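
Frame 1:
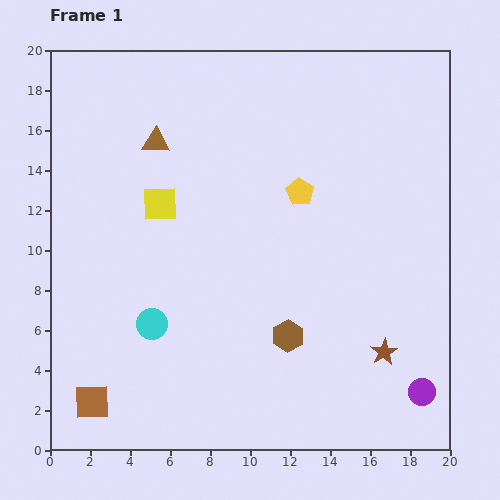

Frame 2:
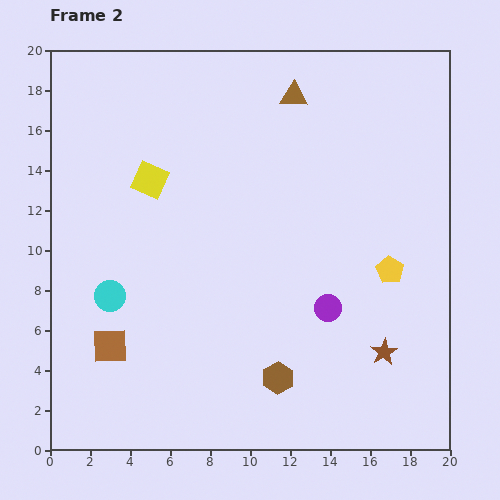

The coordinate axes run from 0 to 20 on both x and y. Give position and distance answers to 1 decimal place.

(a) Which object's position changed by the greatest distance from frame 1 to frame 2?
the brown triangle

(moved 7.3; next 6.3)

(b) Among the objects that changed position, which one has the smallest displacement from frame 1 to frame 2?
the yellow square

(moved 1.3)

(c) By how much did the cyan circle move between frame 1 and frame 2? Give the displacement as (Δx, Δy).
(-2.1, 1.4)

The cyan circle was at (5.1, 6.3) in frame 1 and (3.0, 7.7) in frame 2.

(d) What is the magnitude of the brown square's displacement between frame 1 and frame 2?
2.9

The brown square moved from (2.1, 2.4) to (3.0, 5.2), a distance of √(0.9² + 2.8²) ≈ 2.9.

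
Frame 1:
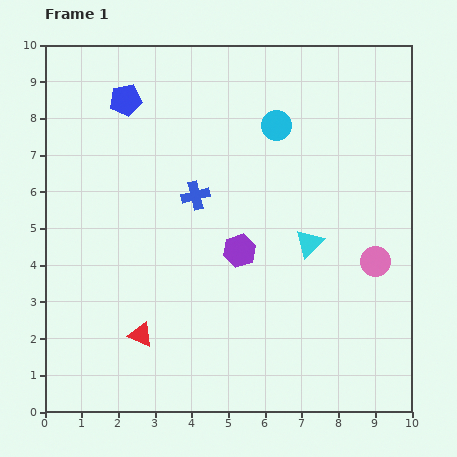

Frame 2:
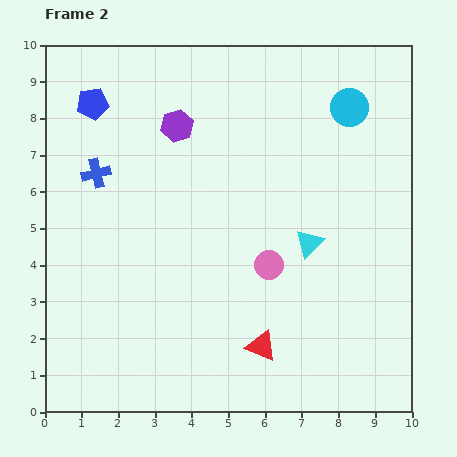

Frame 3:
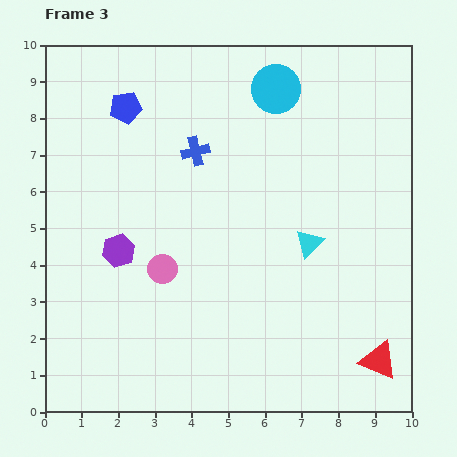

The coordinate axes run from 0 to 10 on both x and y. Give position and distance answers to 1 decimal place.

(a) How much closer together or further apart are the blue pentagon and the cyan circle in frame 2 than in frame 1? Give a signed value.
+2.8

Distance in frame 1: 4.2. Distance in frame 2: 7.0.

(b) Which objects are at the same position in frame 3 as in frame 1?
the cyan triangle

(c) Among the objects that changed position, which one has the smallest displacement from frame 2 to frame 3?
the blue pentagon

(moved 0.9)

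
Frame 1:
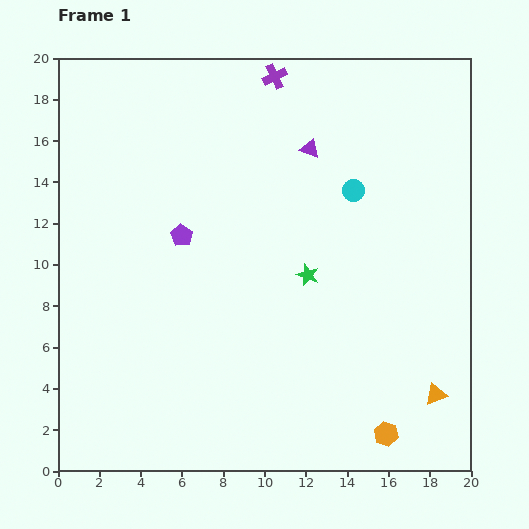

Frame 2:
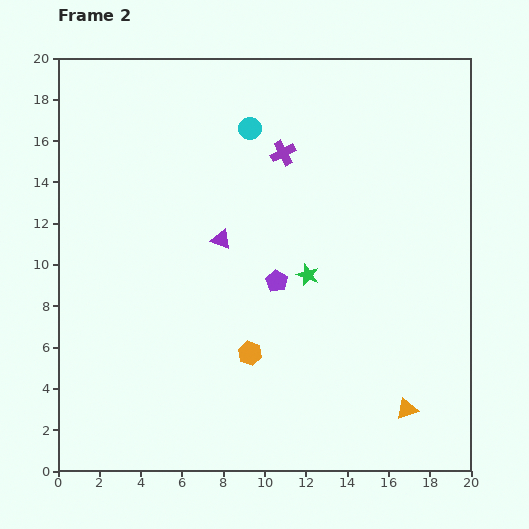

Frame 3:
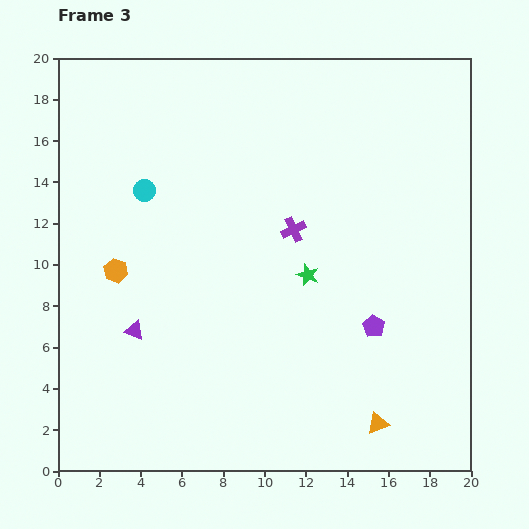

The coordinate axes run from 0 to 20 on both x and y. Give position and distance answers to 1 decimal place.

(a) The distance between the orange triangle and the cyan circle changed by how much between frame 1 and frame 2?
+4.9

Distance in frame 1: 10.7. Distance in frame 2: 15.6.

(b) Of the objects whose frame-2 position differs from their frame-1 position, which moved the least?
the orange triangle

(moved 1.6)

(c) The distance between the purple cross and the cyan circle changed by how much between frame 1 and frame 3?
+0.7

Distance in frame 1: 6.7. Distance in frame 3: 7.4.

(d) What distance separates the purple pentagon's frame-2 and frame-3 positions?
5.2

The purple pentagon moved from (10.6, 9.2) to (15.3, 7.0), a distance of √(4.7² + 2.2²) ≈ 5.2.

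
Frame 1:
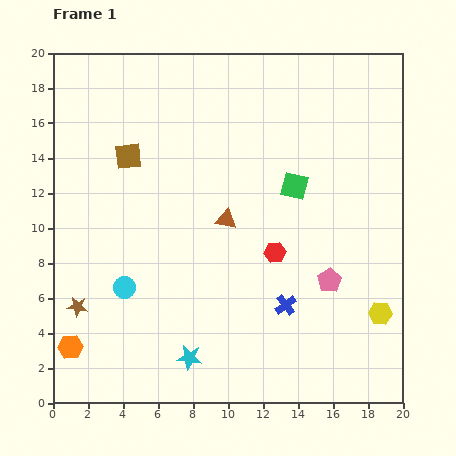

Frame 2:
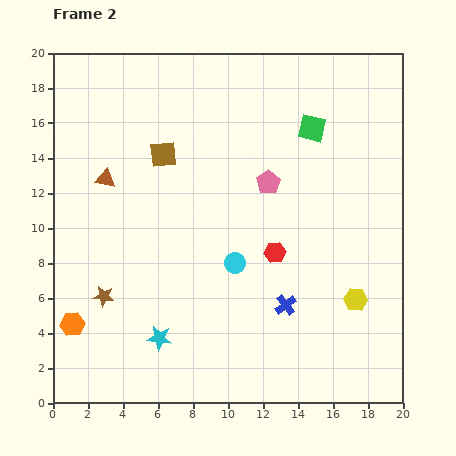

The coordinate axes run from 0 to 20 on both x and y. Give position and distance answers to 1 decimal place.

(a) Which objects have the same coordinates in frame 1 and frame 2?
the red hexagon, the blue cross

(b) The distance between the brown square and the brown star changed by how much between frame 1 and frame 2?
-0.3

Distance in frame 1: 9.1. Distance in frame 2: 8.8.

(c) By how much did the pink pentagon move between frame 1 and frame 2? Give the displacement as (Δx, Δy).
(-3.5, 5.6)

The pink pentagon was at (15.8, 7.0) in frame 1 and (12.3, 12.6) in frame 2.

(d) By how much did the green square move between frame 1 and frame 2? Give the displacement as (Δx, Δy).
(1.0, 3.3)

The green square was at (13.8, 12.4) in frame 1 and (14.8, 15.7) in frame 2.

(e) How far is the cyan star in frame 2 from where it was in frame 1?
2.0

The cyan star moved from (7.8, 2.6) to (6.1, 3.7), a distance of √(1.7² + 1.1²) ≈ 2.0.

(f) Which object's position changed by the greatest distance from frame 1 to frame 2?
the brown triangle

(moved 7.3; next 6.6)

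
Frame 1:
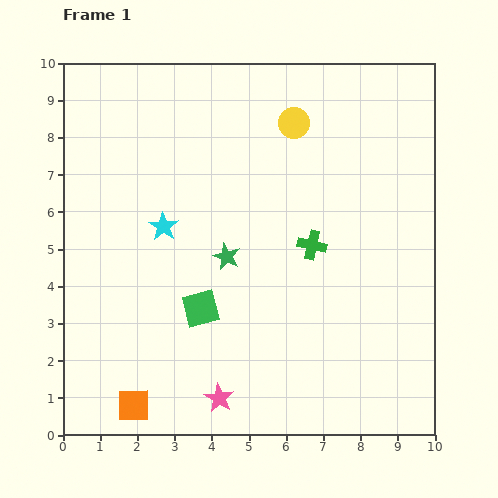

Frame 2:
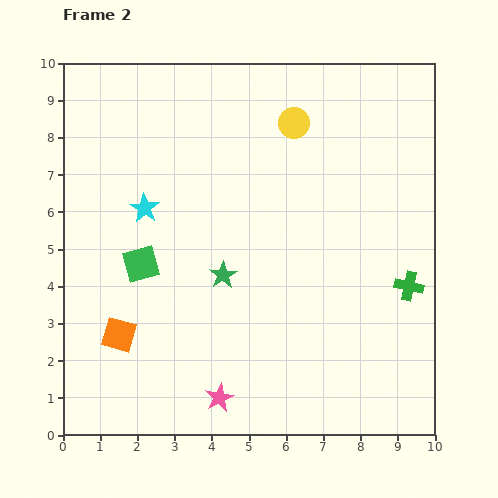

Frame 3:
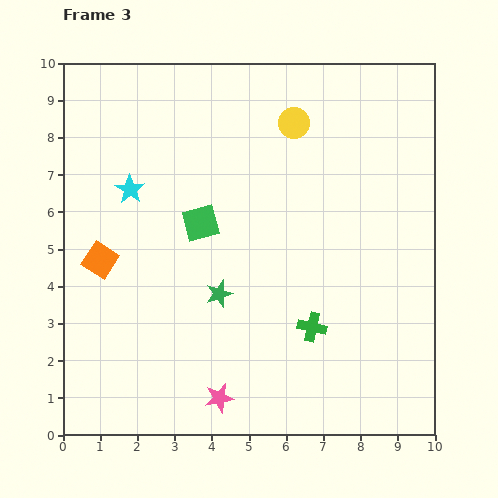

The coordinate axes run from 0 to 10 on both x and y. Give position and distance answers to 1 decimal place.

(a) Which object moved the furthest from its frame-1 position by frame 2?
the green cross

(moved 2.8; next 2.0)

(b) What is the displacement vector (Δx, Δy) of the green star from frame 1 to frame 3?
(-0.2, -1.0)

The green star was at (4.4, 4.8) in frame 1 and (4.2, 3.8) in frame 3.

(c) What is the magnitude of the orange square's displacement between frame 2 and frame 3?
2.1

The orange square moved from (1.5, 2.7) to (1.0, 4.7), a distance of √(0.5² + 2.0²) ≈ 2.1.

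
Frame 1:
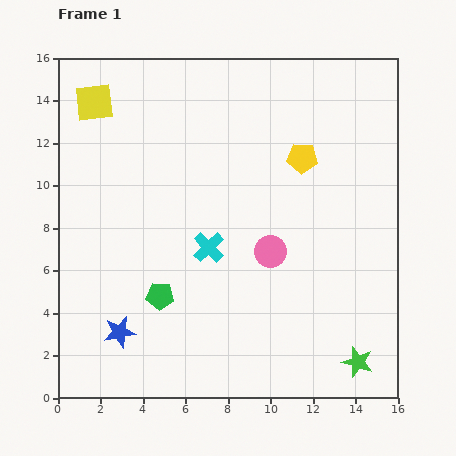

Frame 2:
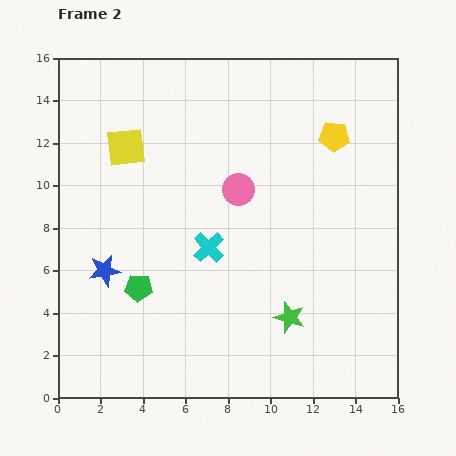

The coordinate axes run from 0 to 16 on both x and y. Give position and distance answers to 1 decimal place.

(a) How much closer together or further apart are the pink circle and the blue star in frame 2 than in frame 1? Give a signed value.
-0.7

Distance in frame 1: 8.1. Distance in frame 2: 7.4.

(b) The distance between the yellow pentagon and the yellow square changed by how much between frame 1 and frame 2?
-0.3

Distance in frame 1: 10.1. Distance in frame 2: 9.8.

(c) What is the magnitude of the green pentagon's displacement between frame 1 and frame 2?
1.1

The green pentagon moved from (4.8, 4.8) to (3.8, 5.2), a distance of √(1.0² + 0.4²) ≈ 1.1.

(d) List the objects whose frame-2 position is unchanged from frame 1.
the cyan cross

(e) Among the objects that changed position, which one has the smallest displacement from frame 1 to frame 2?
the green pentagon

(moved 1.1)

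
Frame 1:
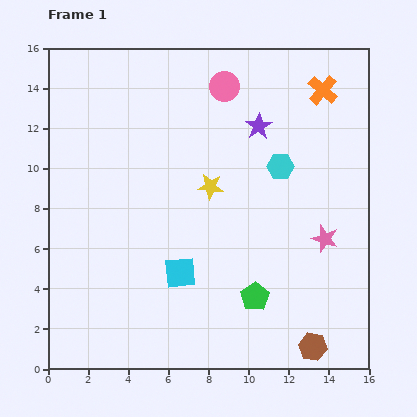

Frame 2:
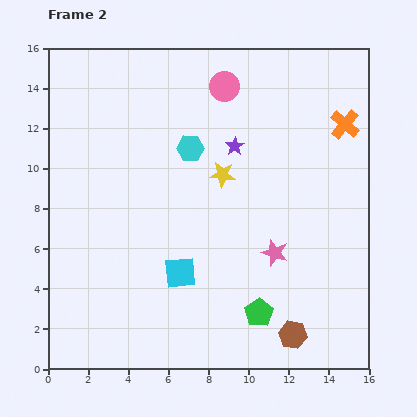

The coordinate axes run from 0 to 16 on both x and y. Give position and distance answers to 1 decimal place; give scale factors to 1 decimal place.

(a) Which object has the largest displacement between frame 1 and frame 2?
the cyan hexagon

(moved 4.6; next 2.6)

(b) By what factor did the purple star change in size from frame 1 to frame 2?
0.7×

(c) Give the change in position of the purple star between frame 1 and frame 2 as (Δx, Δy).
(-1.2, -1.0)

The purple star was at (10.5, 12.1) in frame 1 and (9.3, 11.1) in frame 2.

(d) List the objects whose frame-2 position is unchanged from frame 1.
the pink circle, the cyan square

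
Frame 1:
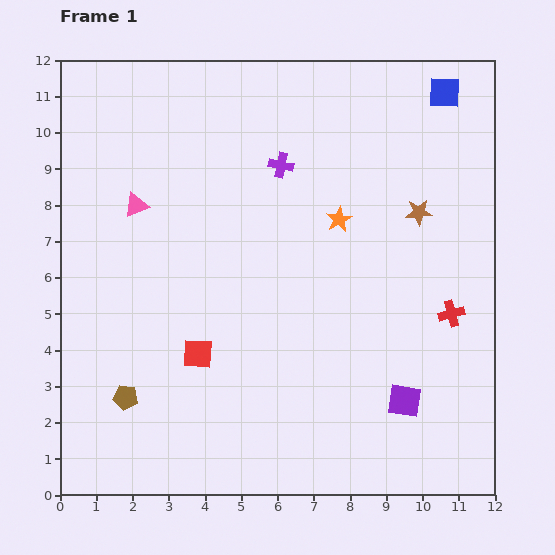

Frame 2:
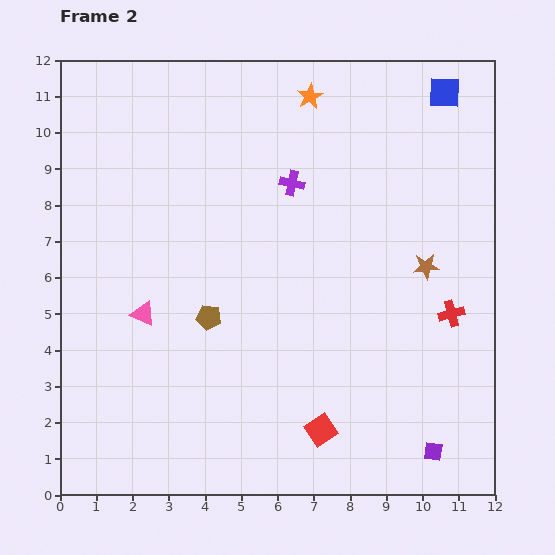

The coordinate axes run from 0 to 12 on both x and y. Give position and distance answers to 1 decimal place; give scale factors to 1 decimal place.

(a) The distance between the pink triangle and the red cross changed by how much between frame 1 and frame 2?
-0.7

Distance in frame 1: 9.2. Distance in frame 2: 8.5.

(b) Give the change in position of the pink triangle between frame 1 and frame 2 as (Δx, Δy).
(0.2, -3.0)

The pink triangle was at (2.1, 8.0) in frame 1 and (2.3, 5.0) in frame 2.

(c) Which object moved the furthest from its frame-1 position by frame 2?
the red square

(moved 4.0; next 3.5)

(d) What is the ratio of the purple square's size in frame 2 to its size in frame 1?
0.6×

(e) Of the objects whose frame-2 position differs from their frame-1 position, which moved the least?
the purple cross

(moved 0.6)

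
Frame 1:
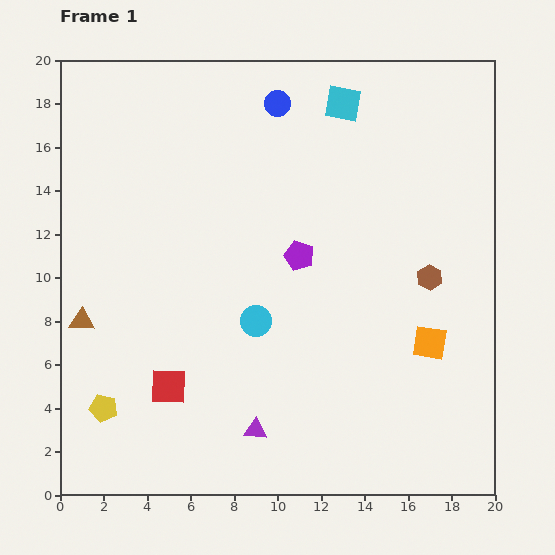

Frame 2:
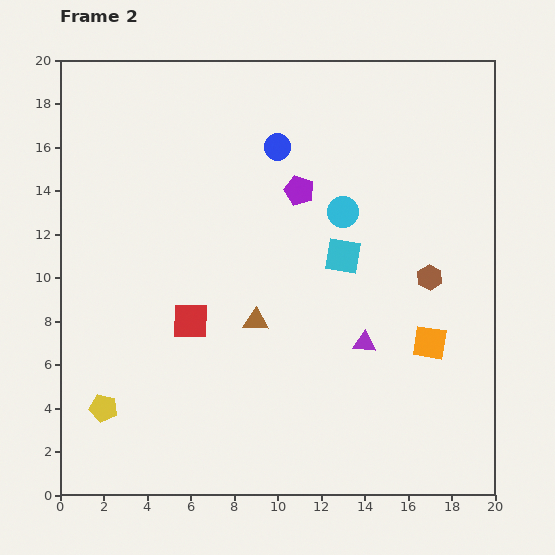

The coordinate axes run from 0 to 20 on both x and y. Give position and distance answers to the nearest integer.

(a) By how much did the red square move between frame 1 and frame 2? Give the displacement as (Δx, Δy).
(1, 3)

The red square was at (5, 5) in frame 1 and (6, 8) in frame 2.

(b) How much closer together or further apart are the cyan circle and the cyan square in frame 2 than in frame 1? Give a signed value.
-9

Distance in frame 1: 11. Distance in frame 2: 2.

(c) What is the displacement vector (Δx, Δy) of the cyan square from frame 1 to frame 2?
(0, -7)

The cyan square was at (13, 18) in frame 1 and (13, 11) in frame 2.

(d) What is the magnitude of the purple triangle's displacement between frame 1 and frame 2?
6

The purple triangle moved from (9, 3) to (14, 7), a distance of √(5² + 4²) ≈ 6.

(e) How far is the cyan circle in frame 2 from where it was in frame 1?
6

The cyan circle moved from (9, 8) to (13, 13), a distance of √(4² + 5²) ≈ 6.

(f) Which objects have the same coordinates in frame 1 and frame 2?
the yellow pentagon, the brown hexagon, the orange square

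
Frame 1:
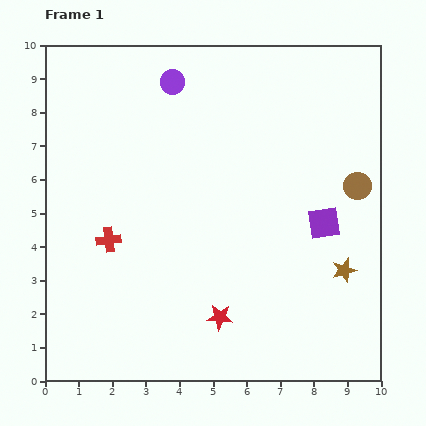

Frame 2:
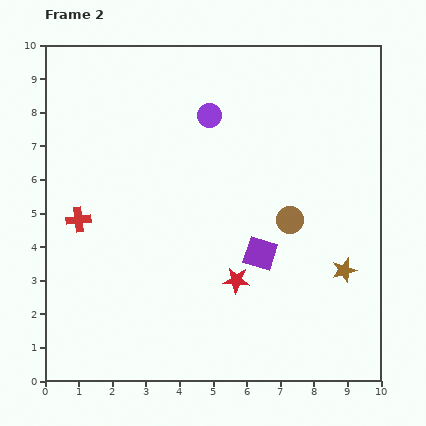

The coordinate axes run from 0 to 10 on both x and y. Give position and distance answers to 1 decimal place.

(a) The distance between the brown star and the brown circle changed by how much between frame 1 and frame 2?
-0.3

Distance in frame 1: 2.5. Distance in frame 2: 2.2.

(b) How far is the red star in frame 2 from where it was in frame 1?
1.2

The red star moved from (5.2, 1.9) to (5.7, 3.0), a distance of √(0.5² + 1.1²) ≈ 1.2.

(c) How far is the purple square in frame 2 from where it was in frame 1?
2.1

The purple square moved from (8.3, 4.7) to (6.4, 3.8), a distance of √(1.9² + 0.9²) ≈ 2.1.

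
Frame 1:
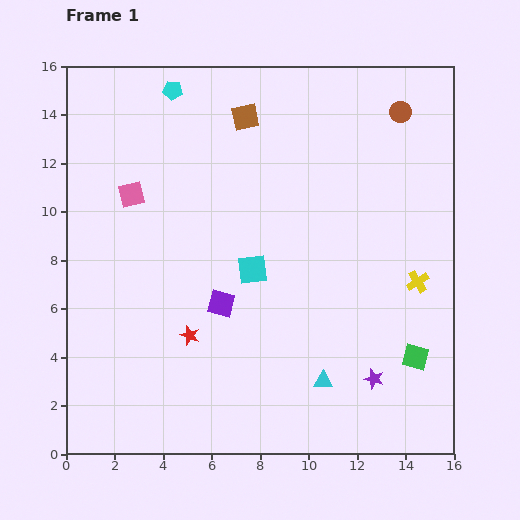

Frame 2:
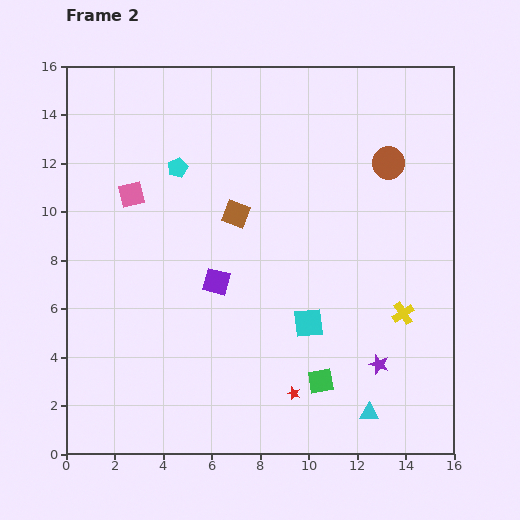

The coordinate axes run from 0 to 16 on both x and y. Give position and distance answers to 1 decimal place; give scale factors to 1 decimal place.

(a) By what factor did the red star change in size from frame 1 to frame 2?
0.7×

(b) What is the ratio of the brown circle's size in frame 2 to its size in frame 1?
1.5×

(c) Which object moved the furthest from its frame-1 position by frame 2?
the red star

(moved 4.9; next 4.0)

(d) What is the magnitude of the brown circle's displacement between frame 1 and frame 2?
2.2

The brown circle moved from (13.8, 14.1) to (13.3, 12.0), a distance of √(0.5² + 2.1²) ≈ 2.2.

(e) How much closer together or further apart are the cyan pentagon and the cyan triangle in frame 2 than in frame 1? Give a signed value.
-0.7

Distance in frame 1: 13.5. Distance in frame 2: 12.8.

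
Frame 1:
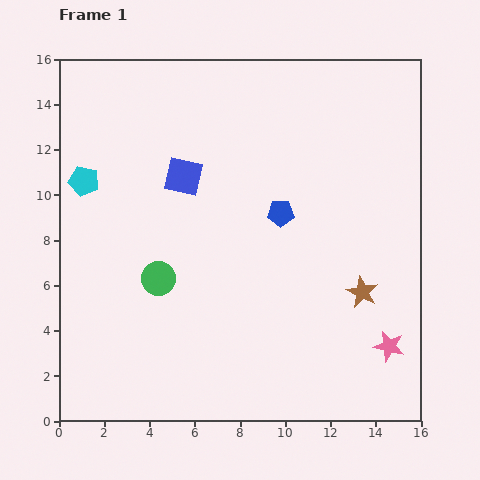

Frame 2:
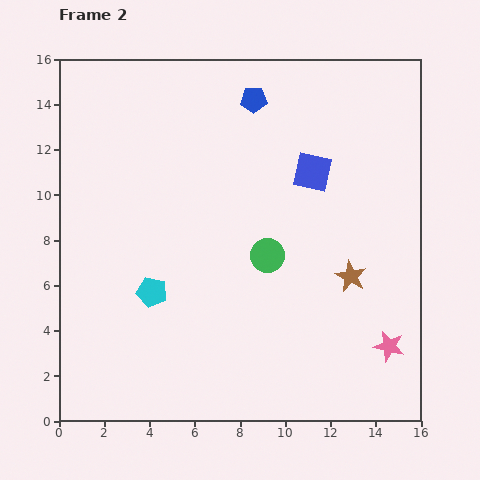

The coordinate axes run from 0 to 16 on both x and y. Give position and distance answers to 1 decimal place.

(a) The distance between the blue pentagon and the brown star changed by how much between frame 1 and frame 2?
+3.9

Distance in frame 1: 5.0. Distance in frame 2: 8.9.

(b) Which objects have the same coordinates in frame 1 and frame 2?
the pink star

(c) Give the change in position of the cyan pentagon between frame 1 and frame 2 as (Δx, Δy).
(3.0, -4.9)

The cyan pentagon was at (1.1, 10.6) in frame 1 and (4.1, 5.7) in frame 2.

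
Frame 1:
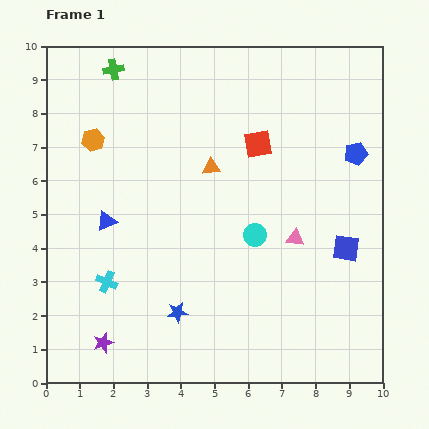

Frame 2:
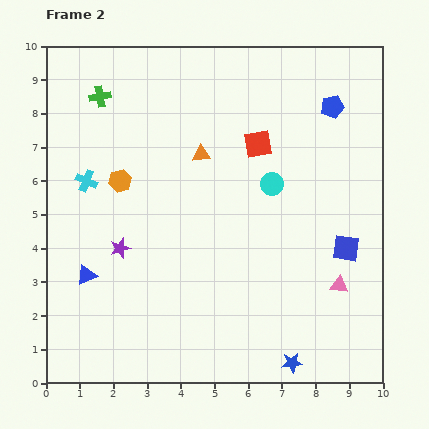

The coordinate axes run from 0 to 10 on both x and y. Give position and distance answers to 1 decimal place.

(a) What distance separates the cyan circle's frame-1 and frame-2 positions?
1.6

The cyan circle moved from (6.2, 4.4) to (6.7, 5.9), a distance of √(0.5² + 1.5²) ≈ 1.6.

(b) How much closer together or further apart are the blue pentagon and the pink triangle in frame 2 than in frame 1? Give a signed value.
+2.2

Distance in frame 1: 3.1. Distance in frame 2: 5.3.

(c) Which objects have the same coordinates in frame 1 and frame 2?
the blue square, the red square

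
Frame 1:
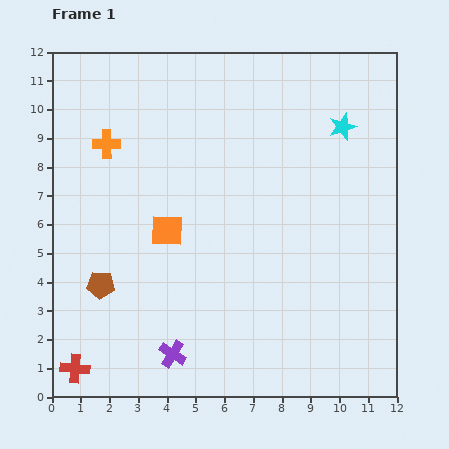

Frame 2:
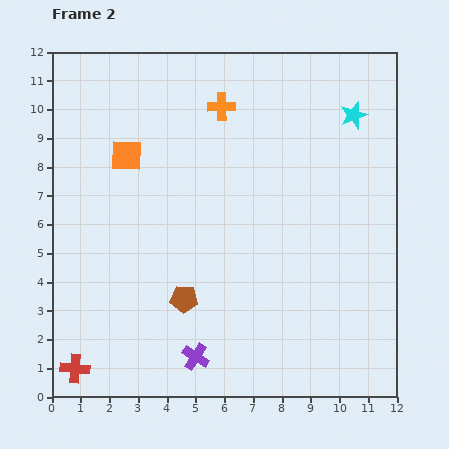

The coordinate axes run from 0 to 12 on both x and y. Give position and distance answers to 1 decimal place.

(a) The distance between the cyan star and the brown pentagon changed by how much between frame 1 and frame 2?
-1.3

Distance in frame 1: 10.0. Distance in frame 2: 8.7.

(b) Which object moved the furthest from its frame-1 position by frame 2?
the orange cross

(moved 4.2; next 3.0)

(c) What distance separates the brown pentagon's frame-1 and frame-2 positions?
2.9

The brown pentagon moved from (1.7, 3.9) to (4.6, 3.4), a distance of √(2.9² + 0.5²) ≈ 2.9.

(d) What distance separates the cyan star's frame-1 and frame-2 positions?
0.6

The cyan star moved from (10.1, 9.4) to (10.5, 9.8), a distance of √(0.4² + 0.4²) ≈ 0.6.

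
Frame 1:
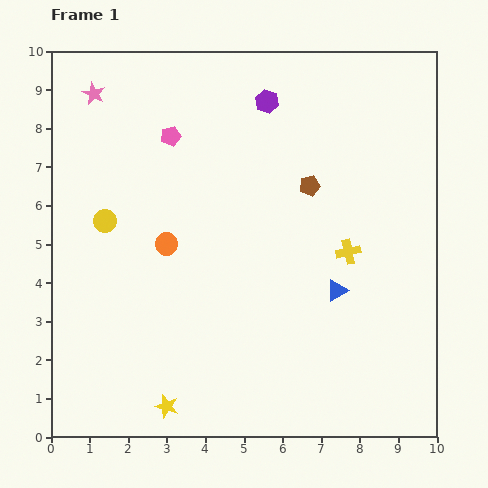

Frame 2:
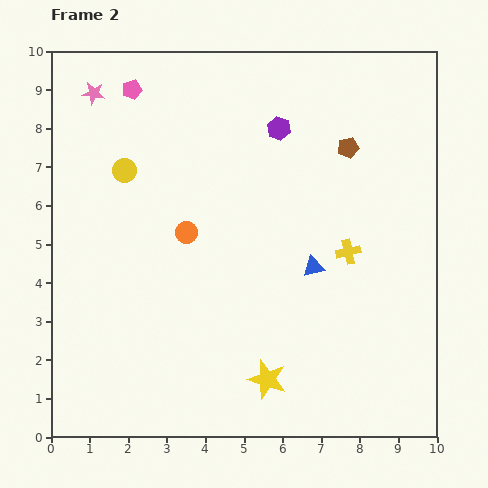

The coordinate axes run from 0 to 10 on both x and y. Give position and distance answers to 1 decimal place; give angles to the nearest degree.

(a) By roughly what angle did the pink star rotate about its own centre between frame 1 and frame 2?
19° counter-clockwise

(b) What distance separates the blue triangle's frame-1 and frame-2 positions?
0.8

The blue triangle moved from (7.4, 3.8) to (6.8, 4.4), a distance of √(0.6² + 0.6²) ≈ 0.8.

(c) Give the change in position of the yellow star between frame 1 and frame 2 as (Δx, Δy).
(2.6, 0.7)

The yellow star was at (3.0, 0.8) in frame 1 and (5.6, 1.5) in frame 2.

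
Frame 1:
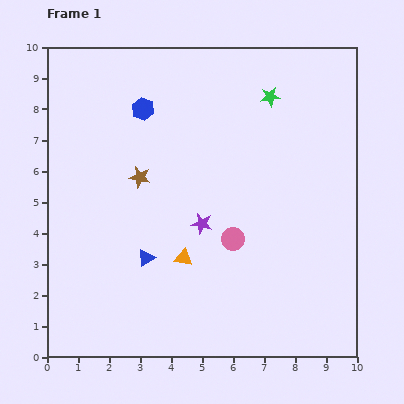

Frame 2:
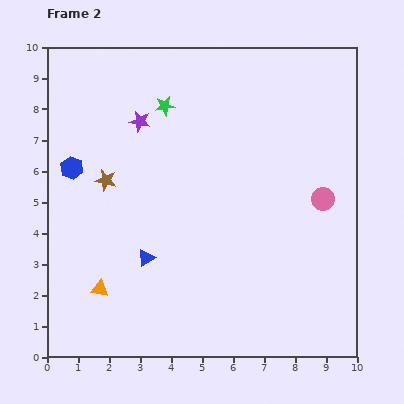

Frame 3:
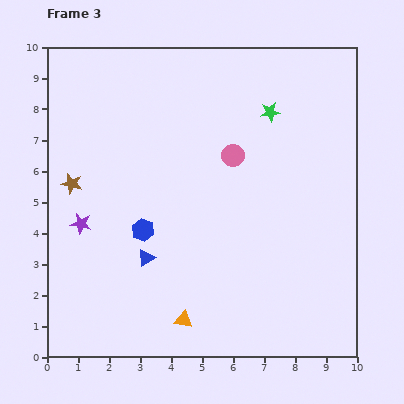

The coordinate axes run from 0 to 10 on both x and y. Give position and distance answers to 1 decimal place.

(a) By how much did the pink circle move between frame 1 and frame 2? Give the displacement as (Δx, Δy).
(2.9, 1.3)

The pink circle was at (6.0, 3.8) in frame 1 and (8.9, 5.1) in frame 2.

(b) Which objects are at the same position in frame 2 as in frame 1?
the blue triangle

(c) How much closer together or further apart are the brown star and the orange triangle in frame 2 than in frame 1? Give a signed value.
+0.5

Distance in frame 1: 3.0. Distance in frame 2: 3.5.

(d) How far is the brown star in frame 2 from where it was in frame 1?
1.1

The brown star moved from (3.0, 5.8) to (1.9, 5.7), a distance of √(1.1² + 0.1²) ≈ 1.1.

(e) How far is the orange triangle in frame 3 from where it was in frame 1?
2.0

The orange triangle moved from (4.4, 3.2) to (4.4, 1.2), a distance of √(0.0² + 2.0²) ≈ 2.0.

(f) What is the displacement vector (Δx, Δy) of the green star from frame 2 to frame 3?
(3.4, -0.2)

The green star was at (3.8, 8.1) in frame 2 and (7.2, 7.9) in frame 3.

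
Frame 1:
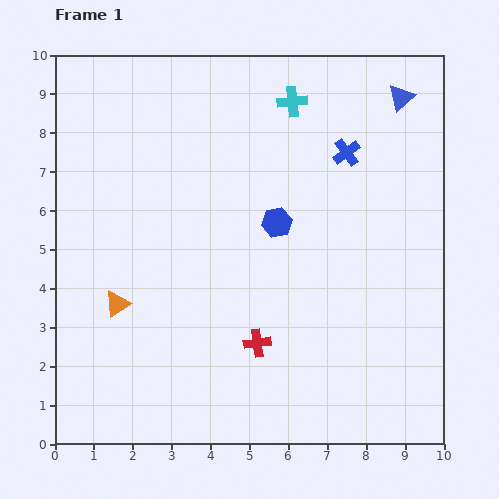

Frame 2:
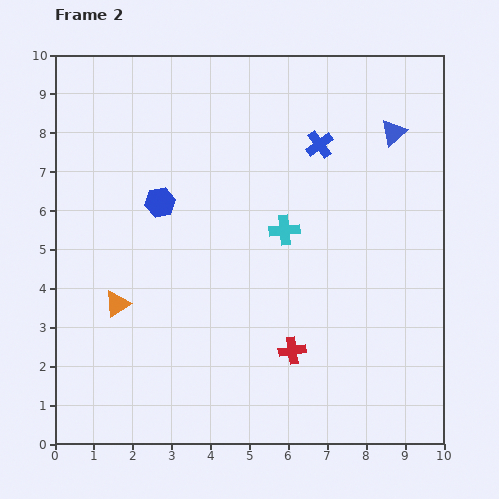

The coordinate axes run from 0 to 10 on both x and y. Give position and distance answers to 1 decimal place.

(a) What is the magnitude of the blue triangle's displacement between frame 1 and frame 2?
0.9

The blue triangle moved from (8.9, 8.9) to (8.7, 8.0), a distance of √(0.2² + 0.9²) ≈ 0.9.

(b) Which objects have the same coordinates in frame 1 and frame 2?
the orange triangle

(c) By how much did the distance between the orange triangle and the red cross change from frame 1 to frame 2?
+1.0

Distance in frame 1: 3.7. Distance in frame 2: 4.7.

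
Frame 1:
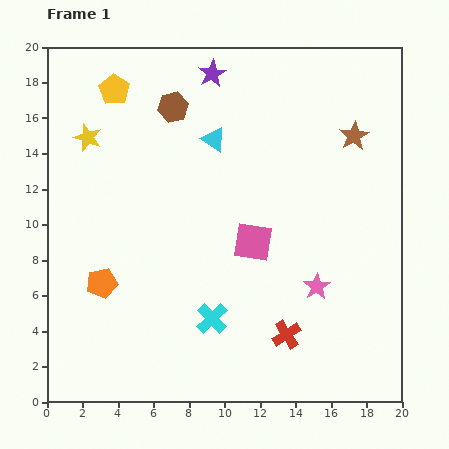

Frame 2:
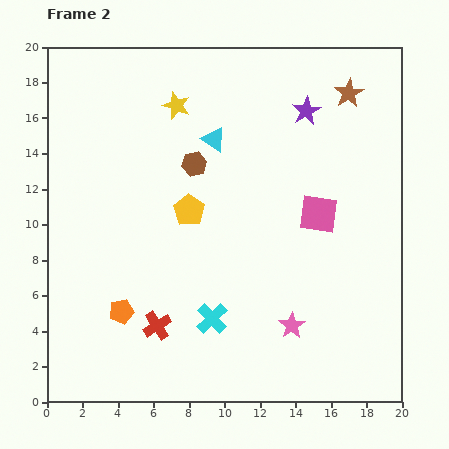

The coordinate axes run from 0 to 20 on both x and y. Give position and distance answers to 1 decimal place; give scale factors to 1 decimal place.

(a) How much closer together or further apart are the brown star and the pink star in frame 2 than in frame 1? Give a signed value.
+4.7

Distance in frame 1: 8.8. Distance in frame 2: 13.5.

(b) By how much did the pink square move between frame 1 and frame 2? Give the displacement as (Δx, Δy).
(3.7, 1.6)

The pink square was at (11.6, 9.0) in frame 1 and (15.3, 10.6) in frame 2.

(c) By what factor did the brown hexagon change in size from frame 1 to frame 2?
0.8×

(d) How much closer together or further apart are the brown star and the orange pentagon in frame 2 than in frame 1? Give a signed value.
+1.4

Distance in frame 1: 16.4. Distance in frame 2: 17.8.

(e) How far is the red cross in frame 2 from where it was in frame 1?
7.3

The red cross moved from (13.5, 3.8) to (6.2, 4.3), a distance of √(7.3² + 0.5²) ≈ 7.3.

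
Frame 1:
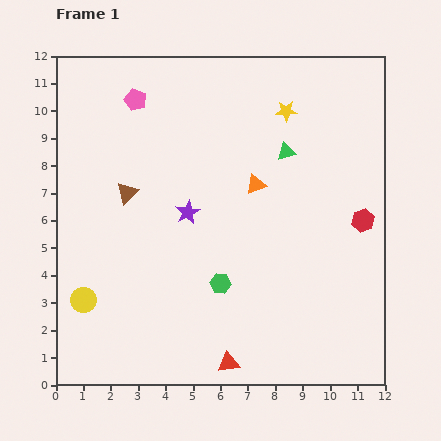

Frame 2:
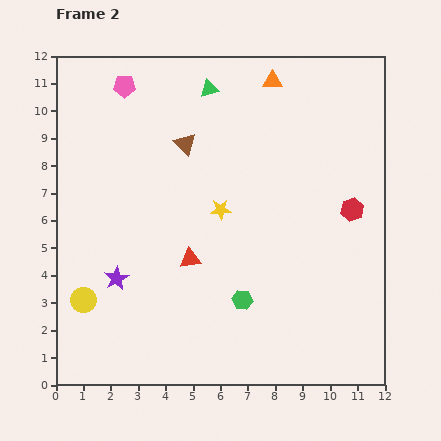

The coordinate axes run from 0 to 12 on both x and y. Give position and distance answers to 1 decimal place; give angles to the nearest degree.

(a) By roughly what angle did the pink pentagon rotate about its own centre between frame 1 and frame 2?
20° counter-clockwise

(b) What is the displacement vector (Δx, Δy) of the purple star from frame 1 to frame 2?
(-2.6, -2.4)

The purple star was at (4.8, 6.3) in frame 1 and (2.2, 3.9) in frame 2.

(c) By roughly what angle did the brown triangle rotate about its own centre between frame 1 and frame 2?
31° counter-clockwise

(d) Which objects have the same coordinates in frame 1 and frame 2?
the yellow circle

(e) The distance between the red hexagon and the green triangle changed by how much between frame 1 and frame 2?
+3.0

Distance in frame 1: 3.8. Distance in frame 2: 6.8.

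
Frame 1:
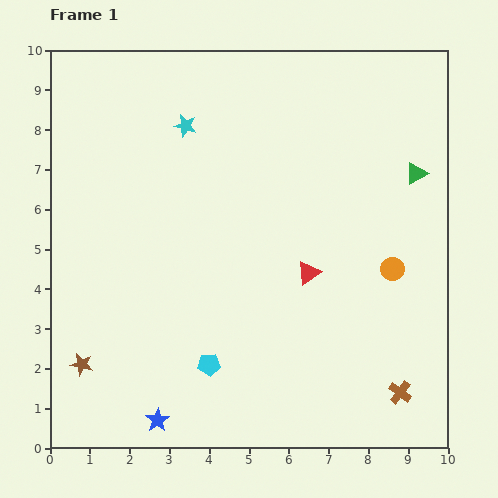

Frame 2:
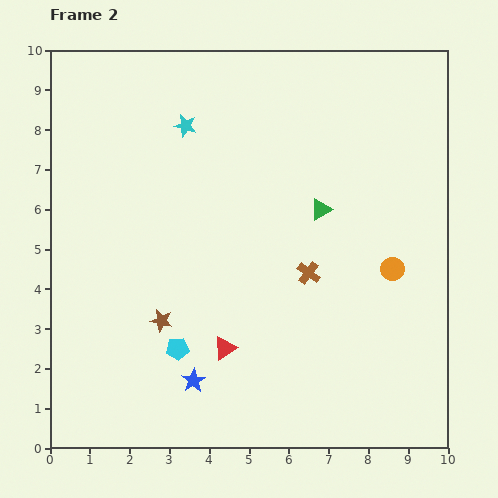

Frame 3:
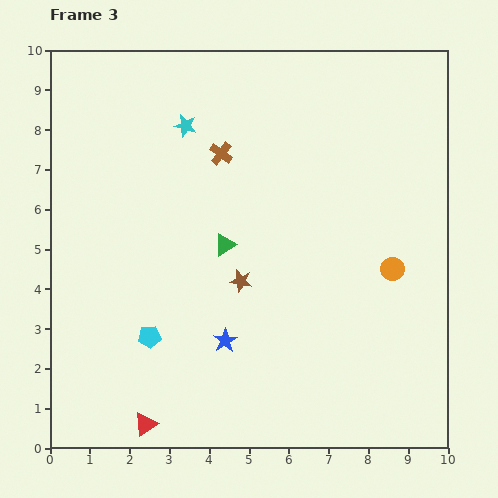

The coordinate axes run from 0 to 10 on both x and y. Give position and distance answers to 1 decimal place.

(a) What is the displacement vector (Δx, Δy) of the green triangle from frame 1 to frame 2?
(-2.4, -0.9)

The green triangle was at (9.2, 6.9) in frame 1 and (6.8, 6.0) in frame 2.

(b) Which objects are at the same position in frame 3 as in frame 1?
the orange circle, the cyan star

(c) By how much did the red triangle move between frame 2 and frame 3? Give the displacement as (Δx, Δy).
(-2.0, -1.9)

The red triangle was at (4.4, 2.5) in frame 2 and (2.4, 0.6) in frame 3.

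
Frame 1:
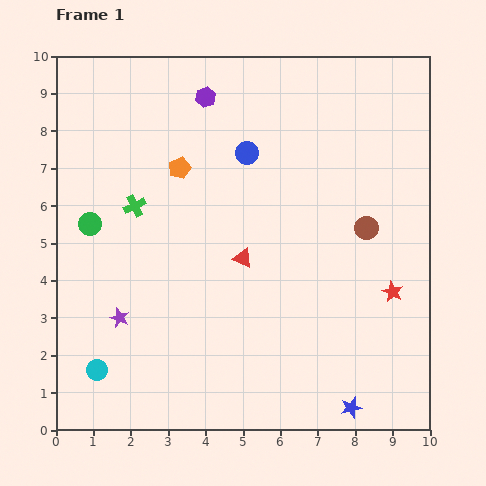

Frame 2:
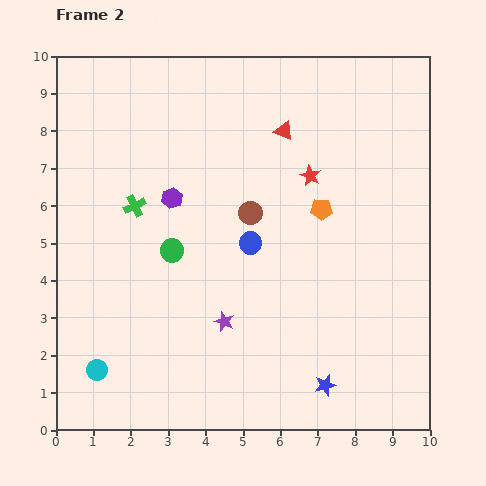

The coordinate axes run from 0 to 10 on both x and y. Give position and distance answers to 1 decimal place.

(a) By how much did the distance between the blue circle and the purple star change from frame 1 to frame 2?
-3.4

Distance in frame 1: 5.6. Distance in frame 2: 2.2.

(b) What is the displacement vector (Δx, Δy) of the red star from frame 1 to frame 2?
(-2.2, 3.1)

The red star was at (9.0, 3.7) in frame 1 and (6.8, 6.8) in frame 2.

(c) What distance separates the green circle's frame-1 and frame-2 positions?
2.3

The green circle moved from (0.9, 5.5) to (3.1, 4.8), a distance of √(2.2² + 0.7²) ≈ 2.3.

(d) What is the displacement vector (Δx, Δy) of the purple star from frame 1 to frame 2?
(2.8, -0.1)

The purple star was at (1.7, 3.0) in frame 1 and (4.5, 2.9) in frame 2.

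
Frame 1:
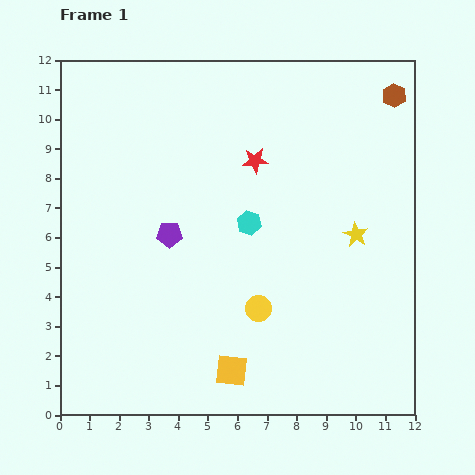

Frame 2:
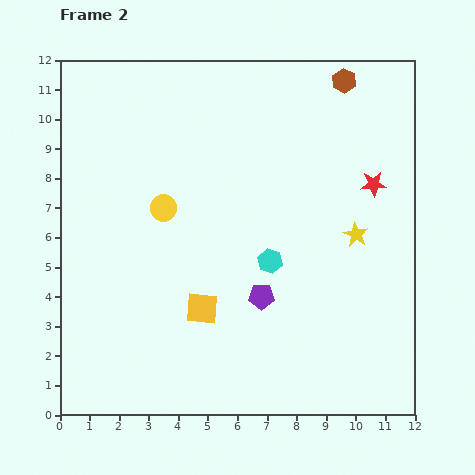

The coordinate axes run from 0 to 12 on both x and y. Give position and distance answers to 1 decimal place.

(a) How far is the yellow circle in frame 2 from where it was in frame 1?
4.7

The yellow circle moved from (6.7, 3.6) to (3.5, 7.0), a distance of √(3.2² + 3.4²) ≈ 4.7.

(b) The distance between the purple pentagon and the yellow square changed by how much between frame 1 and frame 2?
-3.1

Distance in frame 1: 5.1. Distance in frame 2: 2.0.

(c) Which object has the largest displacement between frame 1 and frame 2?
the yellow circle

(moved 4.7; next 4.1)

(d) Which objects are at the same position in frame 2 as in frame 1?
the yellow star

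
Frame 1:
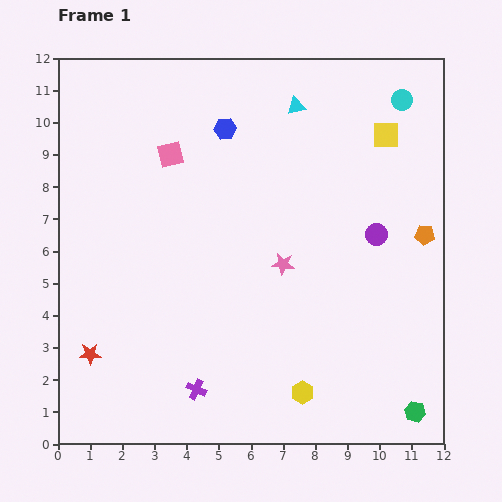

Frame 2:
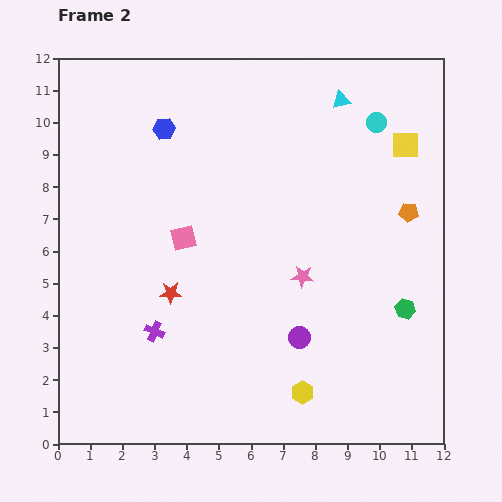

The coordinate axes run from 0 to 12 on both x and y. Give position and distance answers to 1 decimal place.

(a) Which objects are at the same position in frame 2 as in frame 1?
the yellow hexagon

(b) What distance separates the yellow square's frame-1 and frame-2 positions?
0.7

The yellow square moved from (10.2, 9.6) to (10.8, 9.3), a distance of √(0.6² + 0.3²) ≈ 0.7.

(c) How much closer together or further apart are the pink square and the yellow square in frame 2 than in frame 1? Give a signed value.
+0.8

Distance in frame 1: 6.7. Distance in frame 2: 7.5.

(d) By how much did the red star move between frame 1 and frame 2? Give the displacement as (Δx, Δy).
(2.5, 1.9)

The red star was at (1.0, 2.8) in frame 1 and (3.5, 4.7) in frame 2.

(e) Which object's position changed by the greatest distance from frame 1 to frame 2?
the purple circle

(moved 4.0; next 3.2)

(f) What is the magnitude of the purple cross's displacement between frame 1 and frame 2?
2.2

The purple cross moved from (4.3, 1.7) to (3.0, 3.5), a distance of √(1.3² + 1.8²) ≈ 2.2.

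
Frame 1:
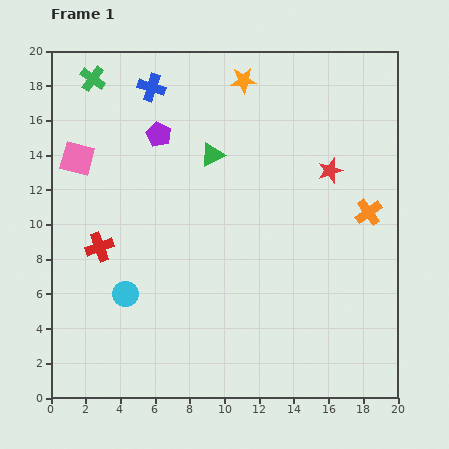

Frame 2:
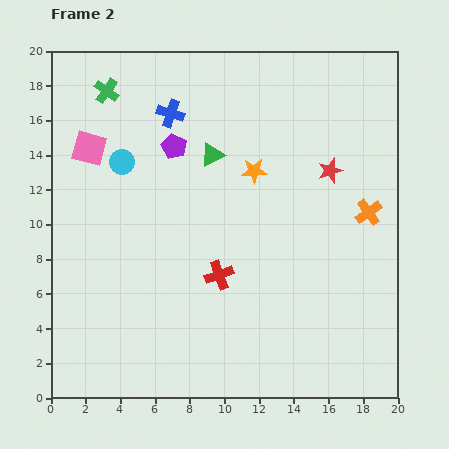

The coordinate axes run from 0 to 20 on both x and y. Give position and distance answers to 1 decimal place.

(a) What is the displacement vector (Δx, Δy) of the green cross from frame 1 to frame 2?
(0.8, -0.7)

The green cross was at (2.4, 18.4) in frame 1 and (3.2, 17.7) in frame 2.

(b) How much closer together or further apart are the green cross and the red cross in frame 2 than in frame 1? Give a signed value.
+2.7

Distance in frame 1: 9.7. Distance in frame 2: 12.4.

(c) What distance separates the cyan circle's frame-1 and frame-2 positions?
7.6

The cyan circle moved from (4.3, 6.0) to (4.1, 13.6), a distance of √(0.2² + 7.6²) ≈ 7.6.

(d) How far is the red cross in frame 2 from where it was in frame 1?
7.1

The red cross moved from (2.8, 8.7) to (9.7, 7.1), a distance of √(6.9² + 1.6²) ≈ 7.1.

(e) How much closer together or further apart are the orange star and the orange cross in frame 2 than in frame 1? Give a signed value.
-3.5

Distance in frame 1: 10.5. Distance in frame 2: 7.0.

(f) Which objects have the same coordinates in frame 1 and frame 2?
the orange cross, the green triangle, the red star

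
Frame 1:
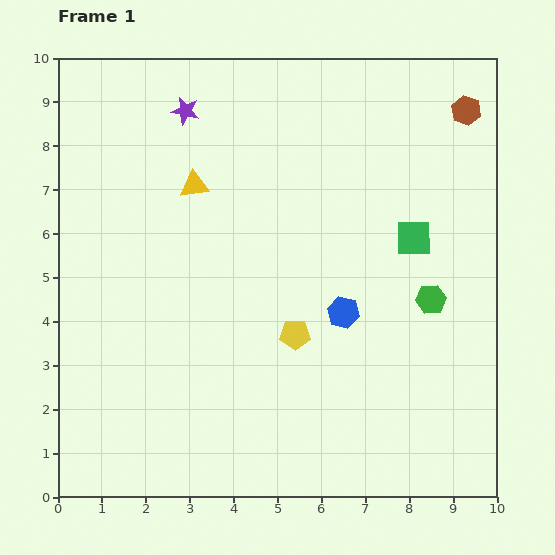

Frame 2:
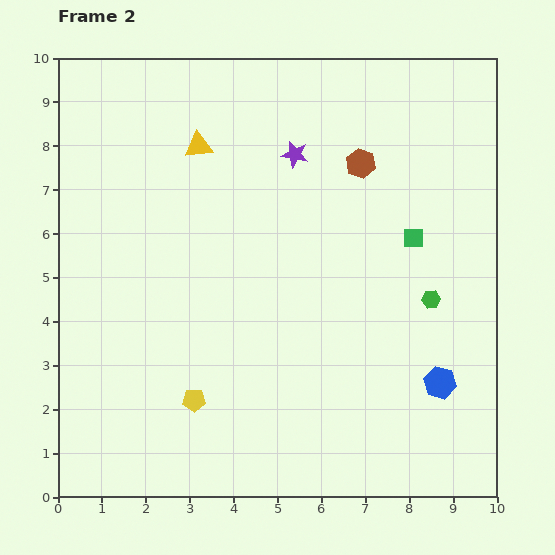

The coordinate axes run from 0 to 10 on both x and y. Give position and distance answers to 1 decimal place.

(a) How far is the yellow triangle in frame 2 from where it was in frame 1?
0.9

The yellow triangle moved from (3.1, 7.1) to (3.2, 8.0), a distance of √(0.1² + 0.9²) ≈ 0.9.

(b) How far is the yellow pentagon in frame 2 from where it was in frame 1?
2.7

The yellow pentagon moved from (5.4, 3.7) to (3.1, 2.2), a distance of √(2.3² + 1.5²) ≈ 2.7.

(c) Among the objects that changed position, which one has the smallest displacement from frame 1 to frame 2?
the yellow triangle

(moved 0.9)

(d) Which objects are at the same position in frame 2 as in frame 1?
the green square, the green hexagon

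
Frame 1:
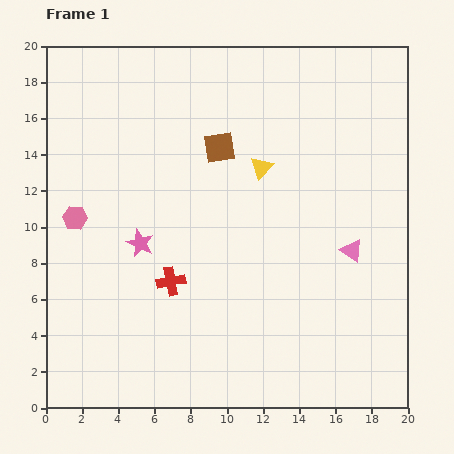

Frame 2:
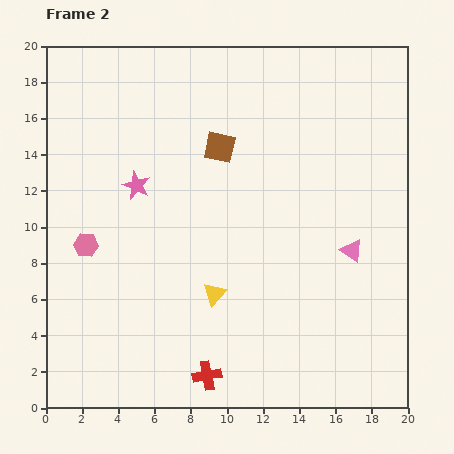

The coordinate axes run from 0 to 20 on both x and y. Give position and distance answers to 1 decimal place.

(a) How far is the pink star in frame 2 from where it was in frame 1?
3.2

The pink star moved from (5.2, 9.1) to (5.0, 12.3), a distance of √(0.2² + 3.2²) ≈ 3.2.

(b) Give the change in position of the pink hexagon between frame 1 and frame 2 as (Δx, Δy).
(0.6, -1.5)

The pink hexagon was at (1.6, 10.5) in frame 1 and (2.2, 9.0) in frame 2.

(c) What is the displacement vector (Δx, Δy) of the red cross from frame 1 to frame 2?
(2.0, -5.2)

The red cross was at (6.9, 7.0) in frame 1 and (8.9, 1.8) in frame 2.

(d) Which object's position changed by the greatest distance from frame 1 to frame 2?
the yellow triangle

(moved 7.5; next 5.6)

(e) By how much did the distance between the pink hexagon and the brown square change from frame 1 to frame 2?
+0.3

Distance in frame 1: 8.9. Distance in frame 2: 9.2.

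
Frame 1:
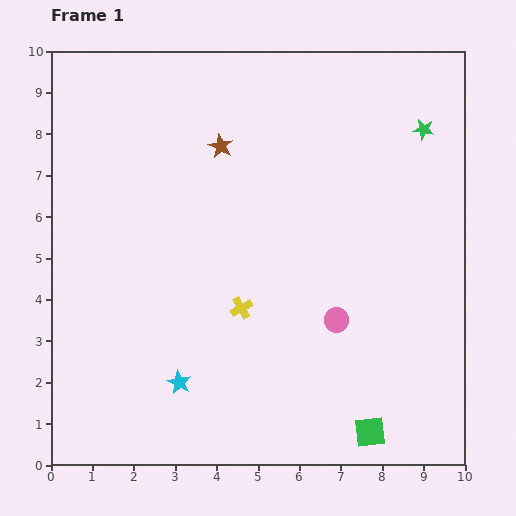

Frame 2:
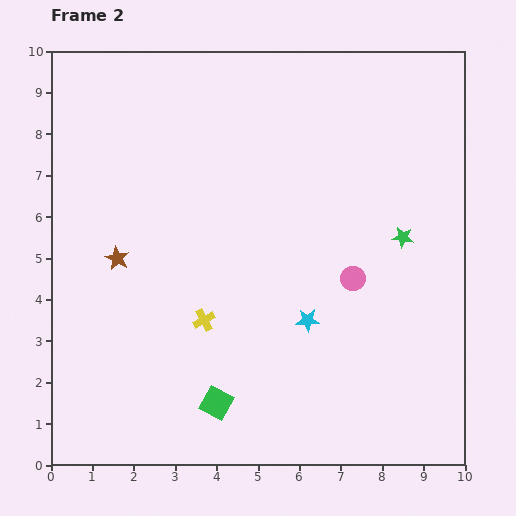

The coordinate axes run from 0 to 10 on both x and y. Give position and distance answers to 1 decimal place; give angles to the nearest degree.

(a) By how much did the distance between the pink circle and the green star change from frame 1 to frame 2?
-3.5

Distance in frame 1: 5.1. Distance in frame 2: 1.6.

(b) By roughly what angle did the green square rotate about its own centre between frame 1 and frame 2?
36° clockwise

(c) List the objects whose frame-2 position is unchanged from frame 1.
none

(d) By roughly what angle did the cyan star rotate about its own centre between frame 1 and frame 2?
30° counter-clockwise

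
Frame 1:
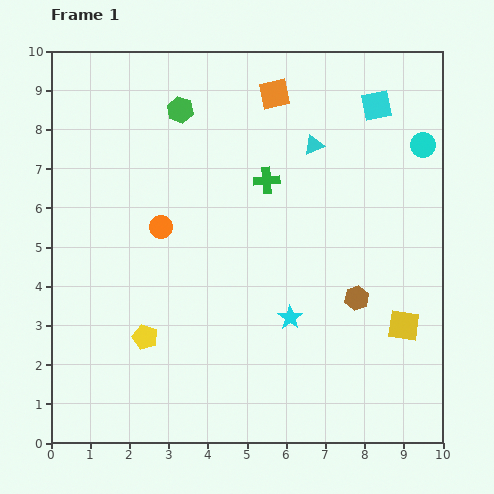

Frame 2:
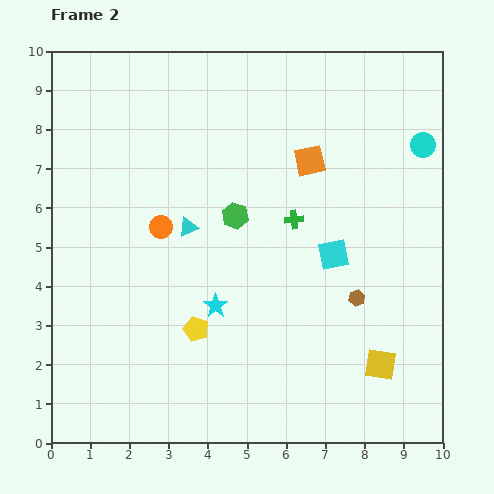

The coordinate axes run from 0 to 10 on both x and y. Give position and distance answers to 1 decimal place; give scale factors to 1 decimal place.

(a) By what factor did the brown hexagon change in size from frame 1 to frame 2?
0.7×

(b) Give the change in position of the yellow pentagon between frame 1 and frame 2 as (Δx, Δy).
(1.3, 0.2)

The yellow pentagon was at (2.4, 2.7) in frame 1 and (3.7, 2.9) in frame 2.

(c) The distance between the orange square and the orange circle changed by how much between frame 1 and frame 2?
-0.3

Distance in frame 1: 4.5. Distance in frame 2: 4.2.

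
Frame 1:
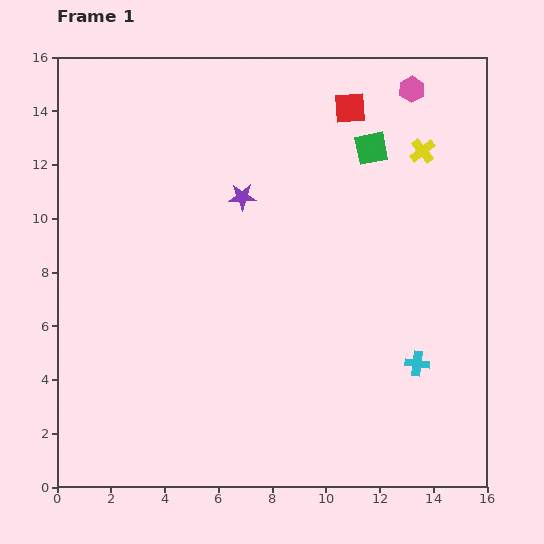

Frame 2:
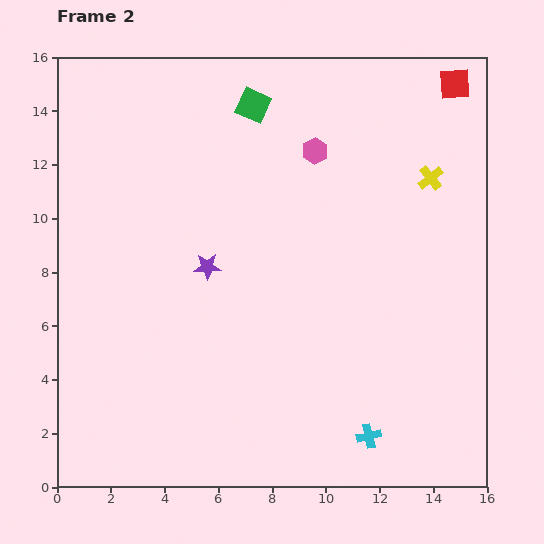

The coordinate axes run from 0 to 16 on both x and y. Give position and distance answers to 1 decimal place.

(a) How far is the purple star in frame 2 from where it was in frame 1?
2.9

The purple star moved from (6.9, 10.8) to (5.6, 8.2), a distance of √(1.3² + 2.6²) ≈ 2.9.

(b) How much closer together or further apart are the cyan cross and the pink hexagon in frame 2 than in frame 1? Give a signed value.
+0.6

Distance in frame 1: 10.2. Distance in frame 2: 10.8.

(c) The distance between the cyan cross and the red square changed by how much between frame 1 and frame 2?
+3.7

Distance in frame 1: 9.8. Distance in frame 2: 13.5.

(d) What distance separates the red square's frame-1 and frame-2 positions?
4.0

The red square moved from (10.9, 14.1) to (14.8, 15.0), a distance of √(3.9² + 0.9²) ≈ 4.0.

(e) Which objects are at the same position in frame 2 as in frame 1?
none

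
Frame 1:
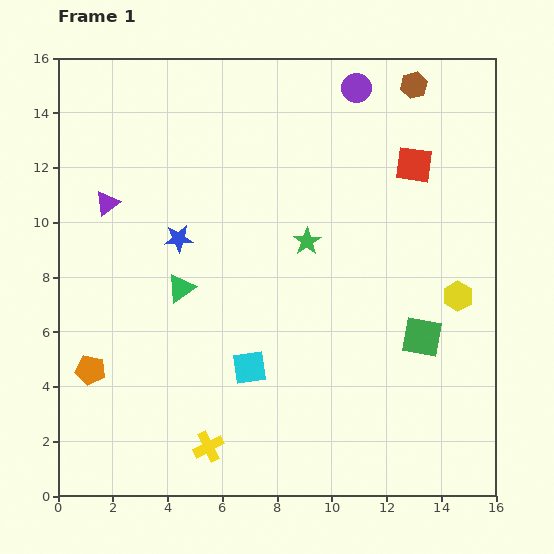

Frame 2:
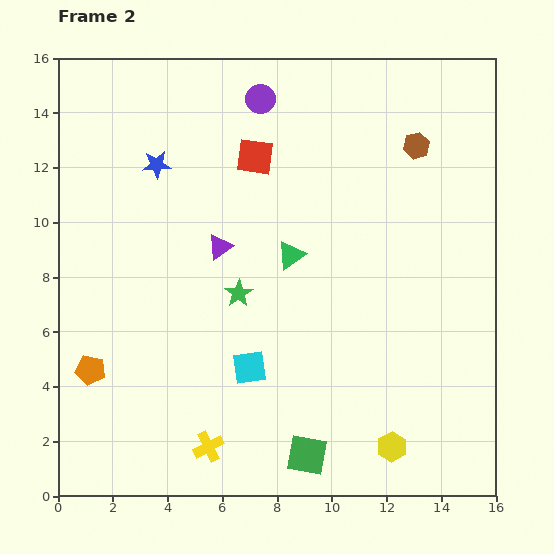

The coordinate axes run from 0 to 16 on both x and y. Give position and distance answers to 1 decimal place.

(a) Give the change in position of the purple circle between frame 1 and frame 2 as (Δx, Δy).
(-3.5, -0.4)

The purple circle was at (10.9, 14.9) in frame 1 and (7.4, 14.5) in frame 2.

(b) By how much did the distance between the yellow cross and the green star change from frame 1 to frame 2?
-2.6

Distance in frame 1: 8.3. Distance in frame 2: 5.7.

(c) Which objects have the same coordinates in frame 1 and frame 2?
the orange pentagon, the cyan square, the yellow cross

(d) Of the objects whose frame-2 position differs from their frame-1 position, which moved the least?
the brown hexagon

(moved 2.2)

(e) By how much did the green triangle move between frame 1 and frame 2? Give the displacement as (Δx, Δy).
(4.0, 1.2)

The green triangle was at (4.5, 7.6) in frame 1 and (8.5, 8.8) in frame 2.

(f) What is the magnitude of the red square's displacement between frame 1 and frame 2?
5.8

The red square moved from (13.0, 12.1) to (7.2, 12.4), a distance of √(5.8² + 0.3²) ≈ 5.8.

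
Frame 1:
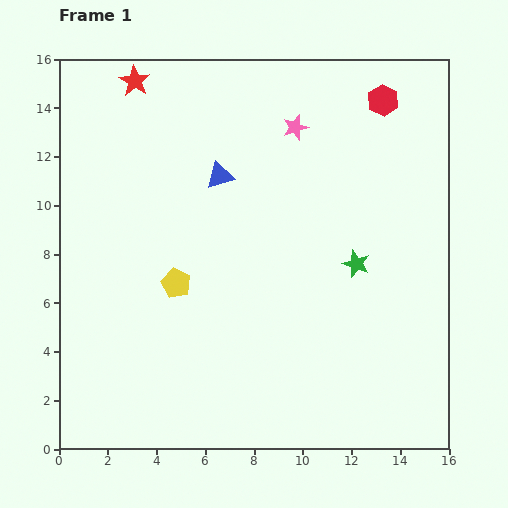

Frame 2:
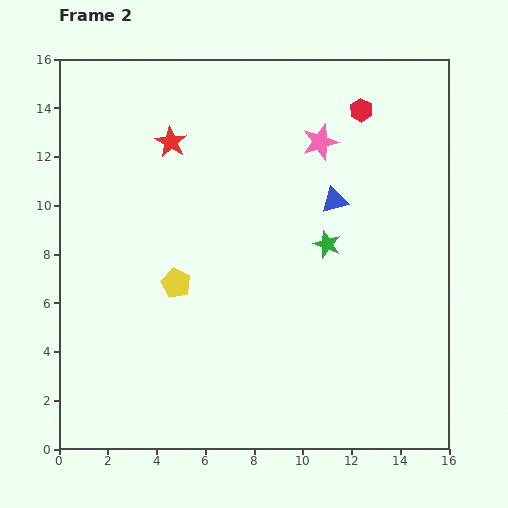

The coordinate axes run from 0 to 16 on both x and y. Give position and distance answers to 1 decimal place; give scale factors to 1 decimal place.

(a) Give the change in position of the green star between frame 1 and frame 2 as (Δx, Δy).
(-1.2, 0.8)

The green star was at (12.2, 7.6) in frame 1 and (11.0, 8.4) in frame 2.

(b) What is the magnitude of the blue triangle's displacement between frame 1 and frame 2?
4.8

The blue triangle moved from (6.6, 11.2) to (11.3, 10.2), a distance of √(4.7² + 1.0²) ≈ 4.8.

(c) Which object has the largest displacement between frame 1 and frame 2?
the blue triangle

(moved 4.8; next 2.9)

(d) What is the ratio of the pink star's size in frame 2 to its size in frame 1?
1.4×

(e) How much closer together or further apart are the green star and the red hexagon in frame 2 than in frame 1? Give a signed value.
-1.1

Distance in frame 1: 6.8. Distance in frame 2: 5.7.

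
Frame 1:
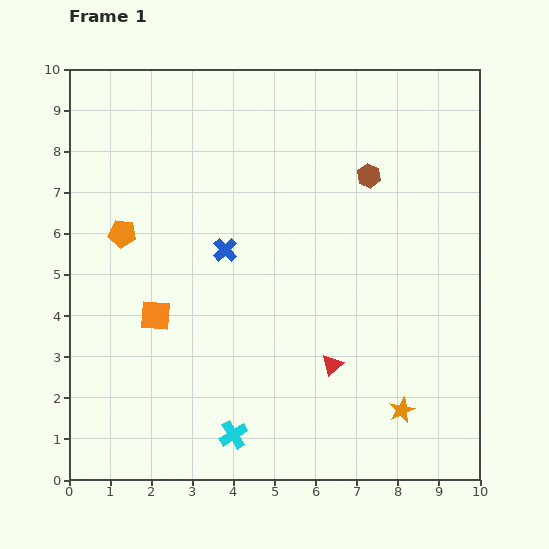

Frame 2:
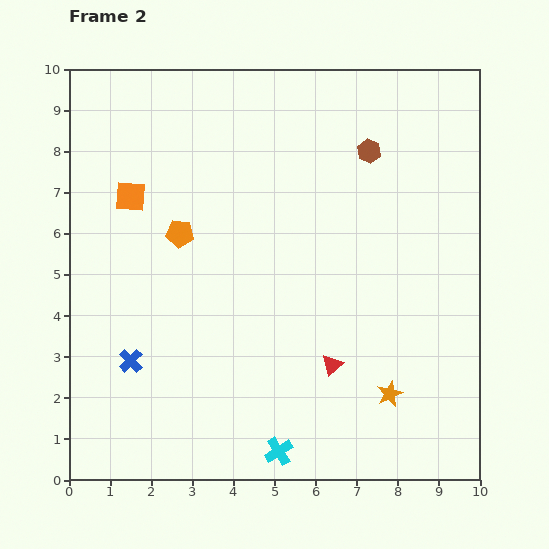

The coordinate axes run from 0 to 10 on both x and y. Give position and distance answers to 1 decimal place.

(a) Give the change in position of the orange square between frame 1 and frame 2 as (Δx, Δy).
(-0.6, 2.9)

The orange square was at (2.1, 4.0) in frame 1 and (1.5, 6.9) in frame 2.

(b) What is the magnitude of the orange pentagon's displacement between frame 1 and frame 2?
1.4

The orange pentagon moved from (1.3, 6.0) to (2.7, 6.0), a distance of √(1.4² + 0.0²) ≈ 1.4.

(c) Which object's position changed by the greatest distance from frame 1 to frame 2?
the blue cross

(moved 3.5; next 3.0)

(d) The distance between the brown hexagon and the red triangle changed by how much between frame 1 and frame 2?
+0.6

Distance in frame 1: 4.7. Distance in frame 2: 5.3.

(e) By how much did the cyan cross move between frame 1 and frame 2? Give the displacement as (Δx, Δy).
(1.1, -0.4)

The cyan cross was at (4.0, 1.1) in frame 1 and (5.1, 0.7) in frame 2.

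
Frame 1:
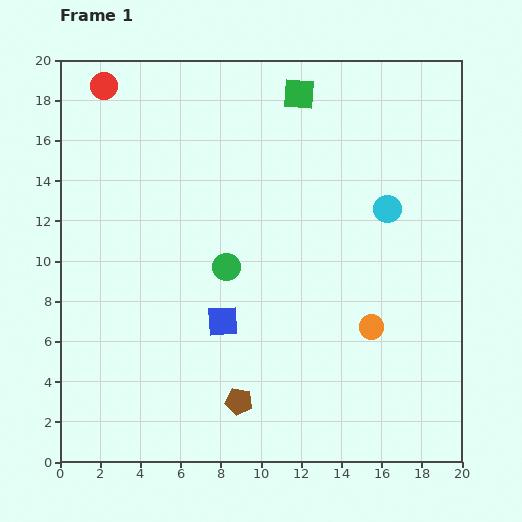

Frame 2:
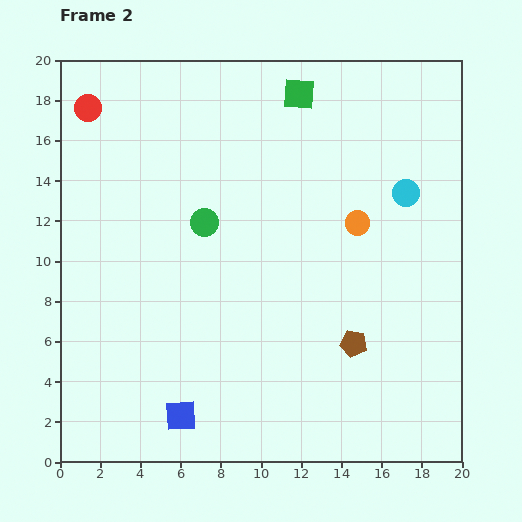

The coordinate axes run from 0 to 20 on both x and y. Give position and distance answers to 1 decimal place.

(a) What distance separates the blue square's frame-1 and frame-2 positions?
5.1

The blue square moved from (8.1, 7.0) to (6.0, 2.3), a distance of √(2.1² + 4.7²) ≈ 5.1.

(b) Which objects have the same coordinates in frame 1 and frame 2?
the green square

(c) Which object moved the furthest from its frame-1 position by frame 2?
the brown pentagon

(moved 6.4; next 5.2)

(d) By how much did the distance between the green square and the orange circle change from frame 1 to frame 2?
-5.1

Distance in frame 1: 12.1. Distance in frame 2: 7.0.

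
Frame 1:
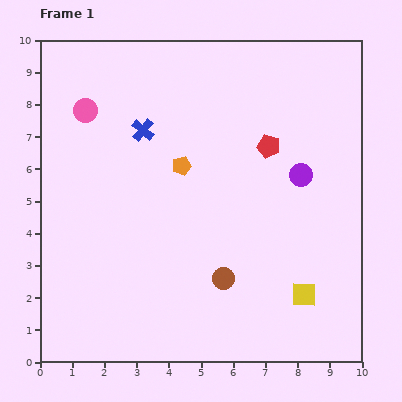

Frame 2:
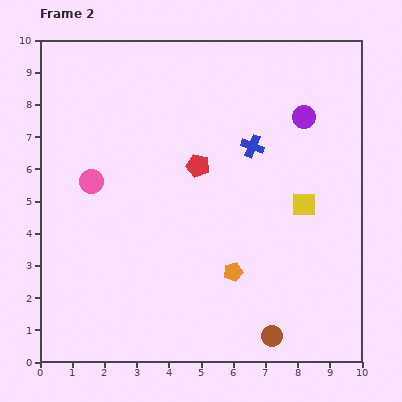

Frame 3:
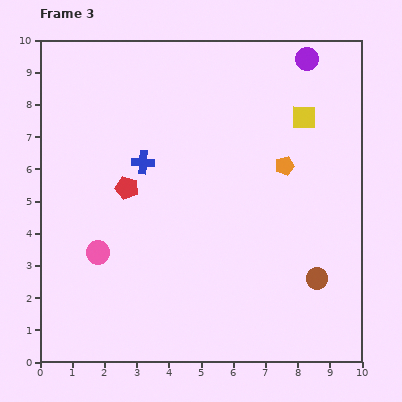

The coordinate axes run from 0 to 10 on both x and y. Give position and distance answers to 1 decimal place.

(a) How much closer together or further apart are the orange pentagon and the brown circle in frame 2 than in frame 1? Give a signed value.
-1.4

Distance in frame 1: 3.7. Distance in frame 2: 2.3.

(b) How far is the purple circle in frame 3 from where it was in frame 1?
3.6

The purple circle moved from (8.1, 5.8) to (8.3, 9.4), a distance of √(0.2² + 3.6²) ≈ 3.6.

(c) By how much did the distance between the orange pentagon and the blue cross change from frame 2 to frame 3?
+0.5

Distance in frame 2: 3.9. Distance in frame 3: 4.4.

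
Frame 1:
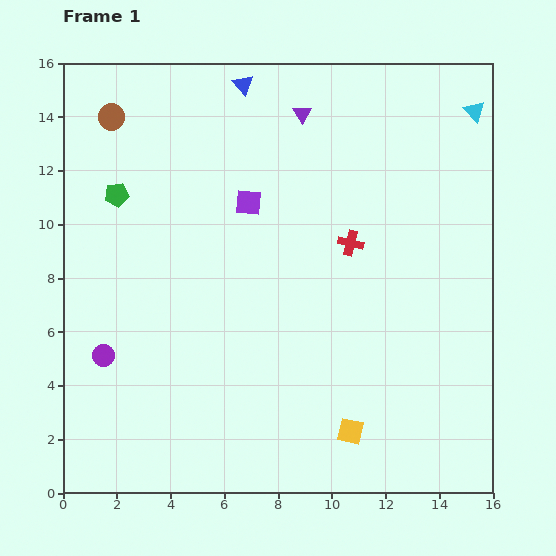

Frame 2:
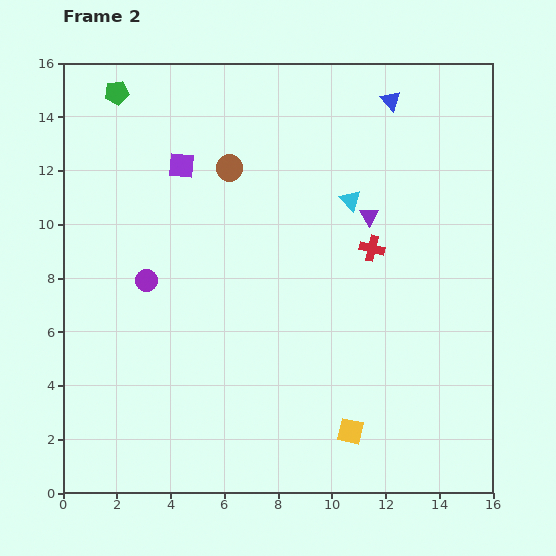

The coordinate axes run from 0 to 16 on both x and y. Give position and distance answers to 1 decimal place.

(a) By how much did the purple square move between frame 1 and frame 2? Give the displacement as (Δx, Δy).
(-2.5, 1.4)

The purple square was at (6.9, 10.8) in frame 1 and (4.4, 12.2) in frame 2.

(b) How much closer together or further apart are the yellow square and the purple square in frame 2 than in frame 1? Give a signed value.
+2.4

Distance in frame 1: 9.3. Distance in frame 2: 11.7.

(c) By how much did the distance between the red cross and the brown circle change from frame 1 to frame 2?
-4.0

Distance in frame 1: 10.1. Distance in frame 2: 6.1.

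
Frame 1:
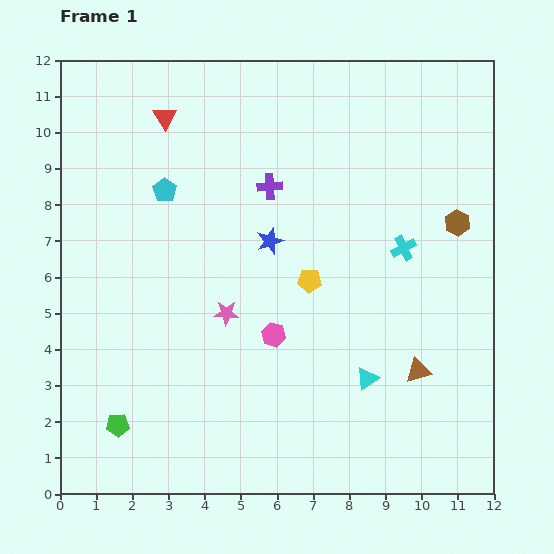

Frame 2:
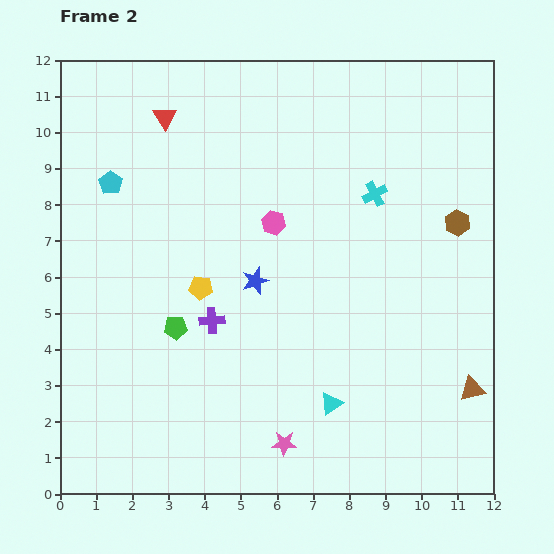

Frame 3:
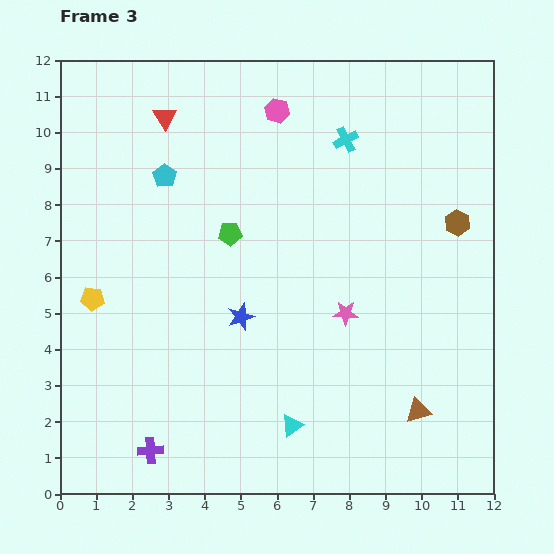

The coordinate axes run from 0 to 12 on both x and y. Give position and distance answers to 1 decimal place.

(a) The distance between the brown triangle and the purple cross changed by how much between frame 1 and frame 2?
+0.9

Distance in frame 1: 6.5. Distance in frame 2: 7.4.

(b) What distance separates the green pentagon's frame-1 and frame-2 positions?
3.1

The green pentagon moved from (1.6, 1.9) to (3.2, 4.6), a distance of √(1.6² + 2.7²) ≈ 3.1.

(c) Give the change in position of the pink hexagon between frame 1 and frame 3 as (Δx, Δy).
(0.1, 6.2)

The pink hexagon was at (5.9, 4.4) in frame 1 and (6.0, 10.6) in frame 3.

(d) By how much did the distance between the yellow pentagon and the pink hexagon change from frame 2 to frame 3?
+4.6

Distance in frame 2: 2.7. Distance in frame 3: 7.3.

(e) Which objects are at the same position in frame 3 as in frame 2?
the brown hexagon, the red triangle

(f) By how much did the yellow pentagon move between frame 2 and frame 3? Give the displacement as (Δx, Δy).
(-3.0, -0.3)

The yellow pentagon was at (3.9, 5.7) in frame 2 and (0.9, 5.4) in frame 3.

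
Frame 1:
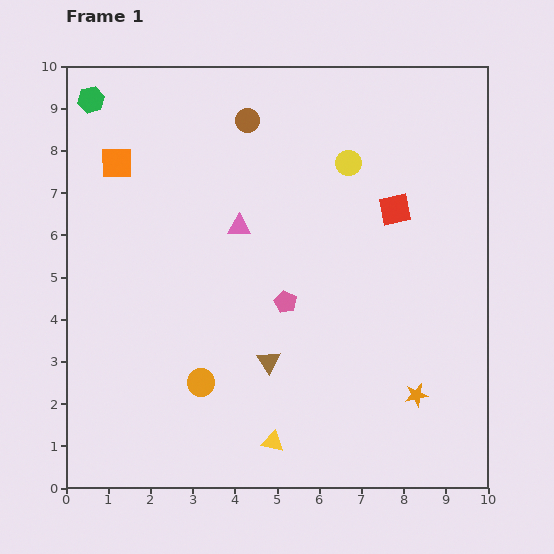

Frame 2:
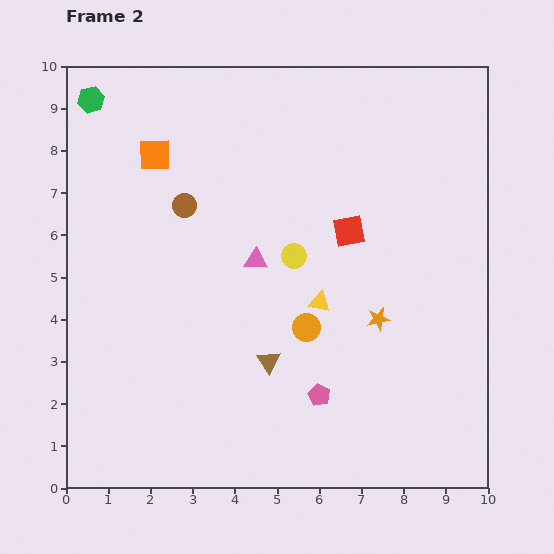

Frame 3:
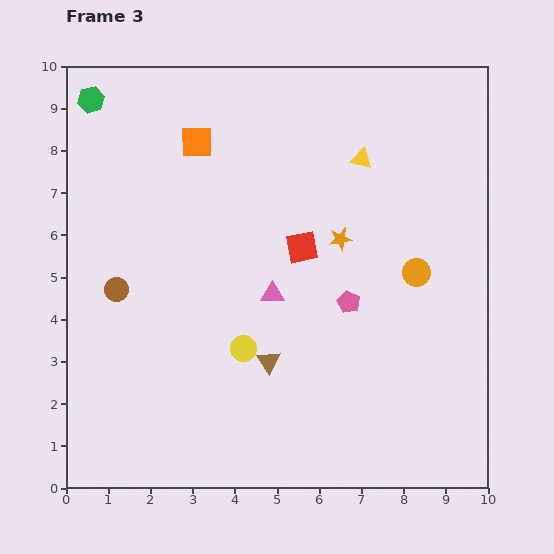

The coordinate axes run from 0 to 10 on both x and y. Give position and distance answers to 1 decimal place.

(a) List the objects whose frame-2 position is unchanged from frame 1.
the brown triangle, the green hexagon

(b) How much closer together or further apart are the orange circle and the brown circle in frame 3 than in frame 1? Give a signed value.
+0.8

Distance in frame 1: 6.3. Distance in frame 3: 7.1.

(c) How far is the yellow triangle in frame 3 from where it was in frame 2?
3.5

The yellow triangle moved from (6.0, 4.4) to (7.0, 7.8), a distance of √(1.0² + 3.4²) ≈ 3.5.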